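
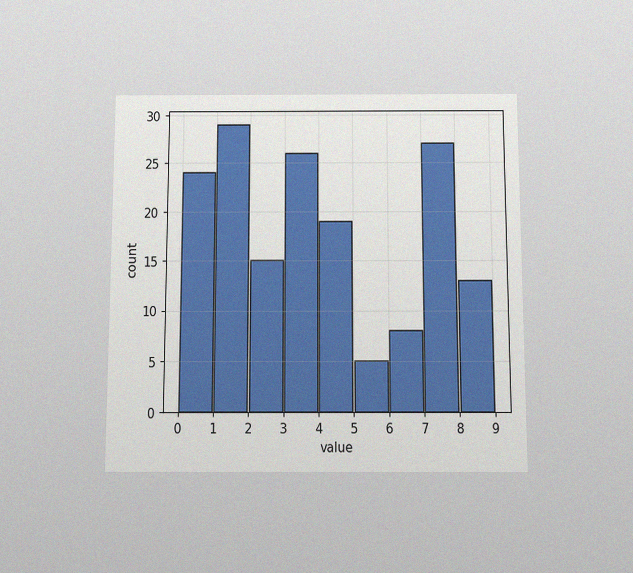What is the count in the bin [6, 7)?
The chart is viewed slightly from below, with some photo noise. The [6, 7) bin has height 8.

8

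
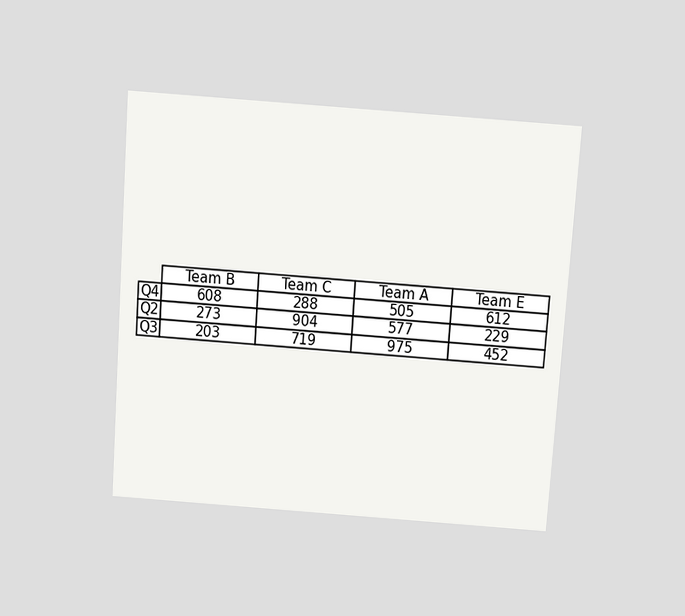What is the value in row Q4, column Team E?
The chart is tilted about 4° clockwise and viewed slightly from above. The (Q4, Team E) cell reads 612.

612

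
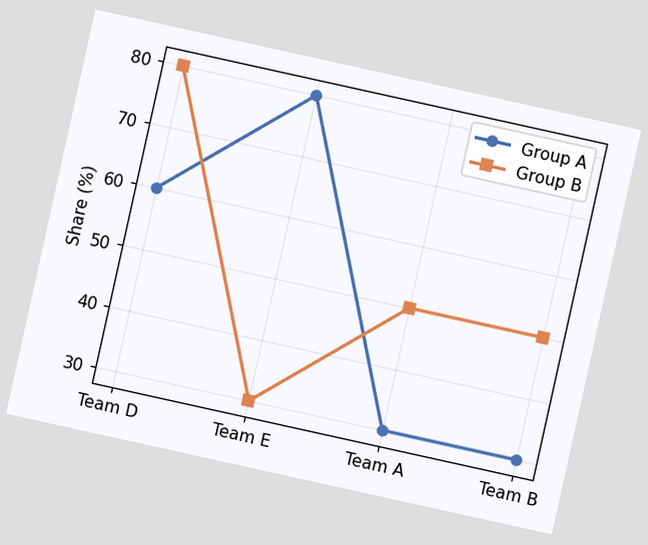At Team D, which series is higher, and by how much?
The chart is tilted about 12° clockwise. At Team D, Group B sits above the other line by 20%.

Group B, by 20%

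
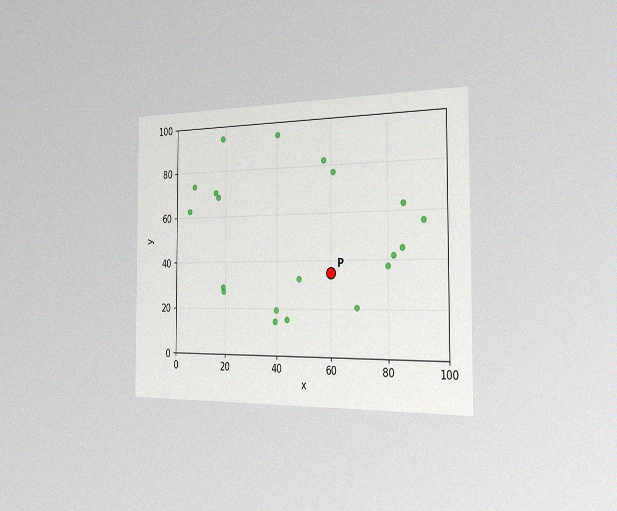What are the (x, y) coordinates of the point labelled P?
(60, 35)

The chart is viewed slightly from the right, with some photo noise. Following the gridlines from P to each axis, P sits at (60, 35).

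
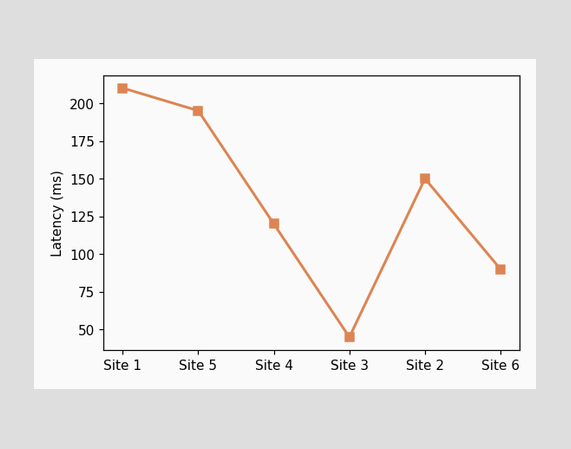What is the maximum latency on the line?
The highest point is at Site 1, and reading across to the y-axis gives 210ms.

210ms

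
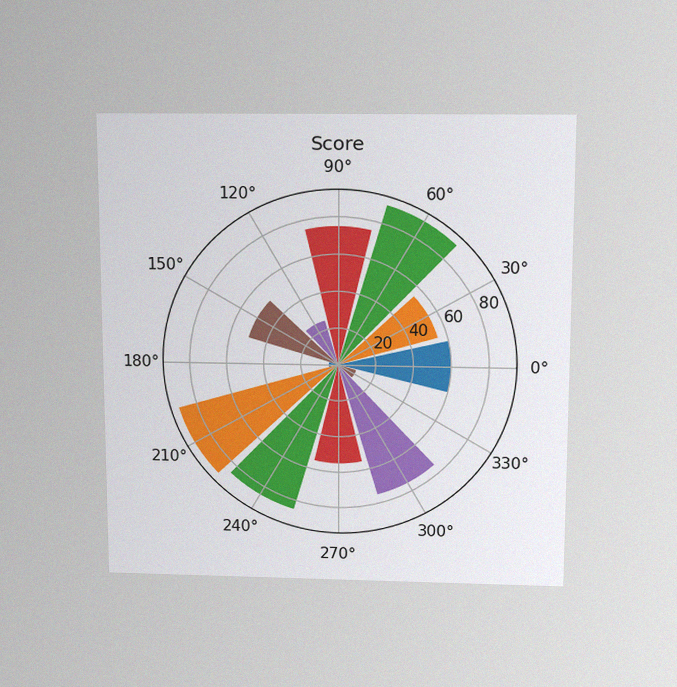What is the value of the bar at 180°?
5

The chart is viewed slightly from above, with some photo noise. The bar at 180° reaches 5 on the radial axis.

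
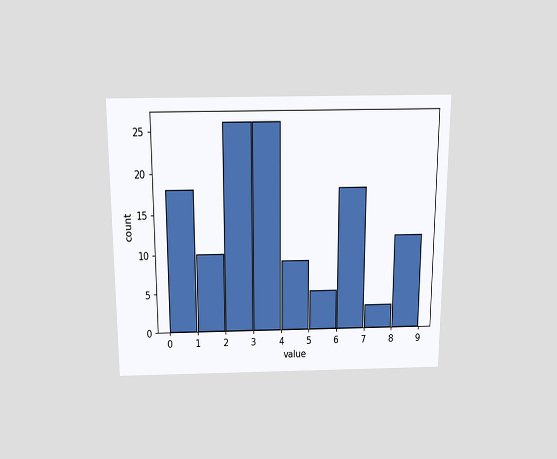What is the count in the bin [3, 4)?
The chart is viewed slightly from above. The [3, 4) bin has height 26.

26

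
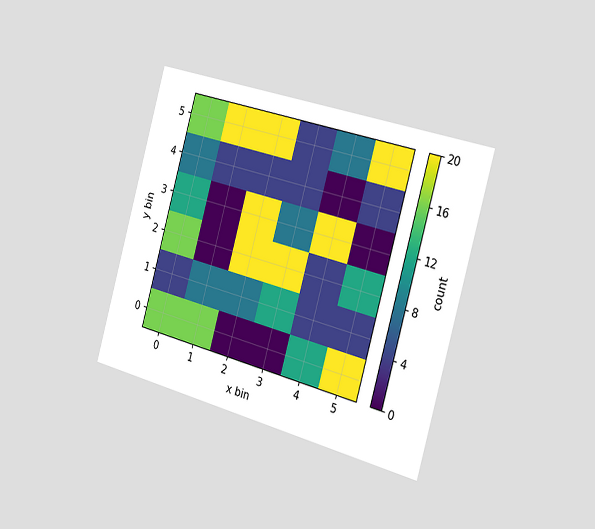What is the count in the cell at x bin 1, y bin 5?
20

The chart is tilted about 16° clockwise and viewed slightly from the right. Matching the cell (1, 5) against the colorbar gives 20.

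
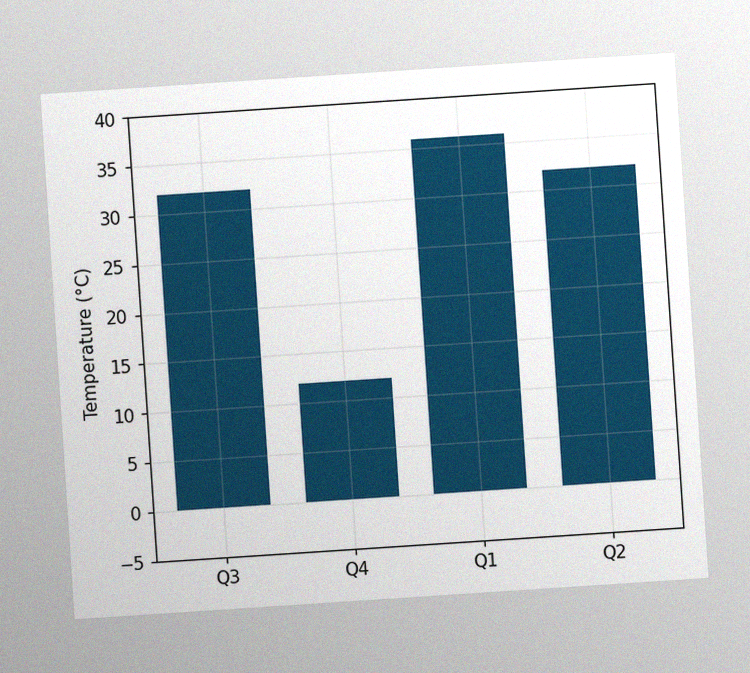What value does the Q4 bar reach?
The chart is tilted about 4° counter-clockwise, with some photo noise. Reading along the chart's y-axis, the Q4 bar reaches 12°C.

12°C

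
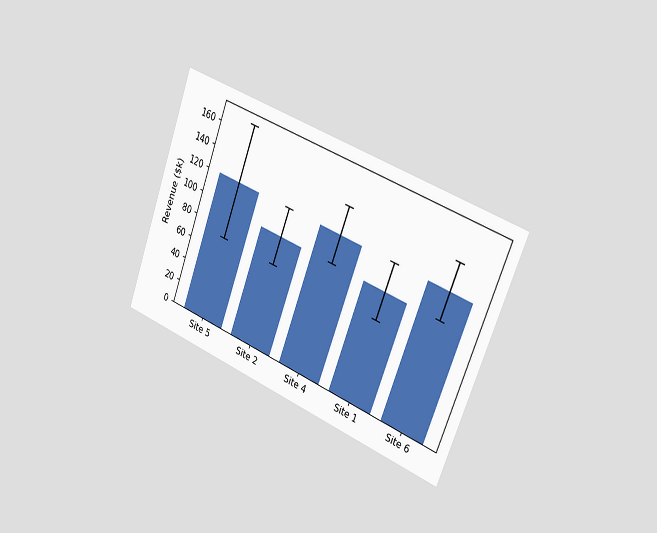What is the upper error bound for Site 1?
$120k

The chart is tilted about 21° clockwise and viewed slightly from the right. The Site 1 bar's upper whisker reaches $120k.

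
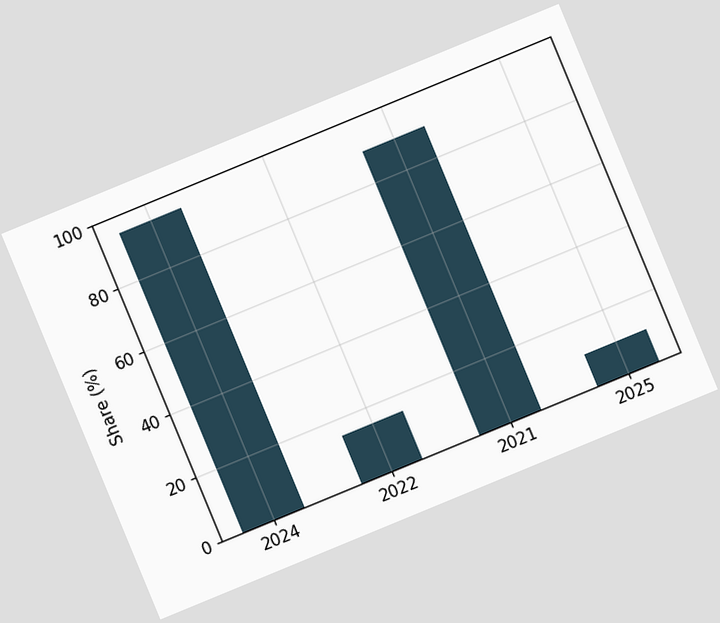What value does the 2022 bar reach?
15%

The chart is tilted about 22° counter-clockwise. Reading along the chart's y-axis, the 2022 bar reaches 15%.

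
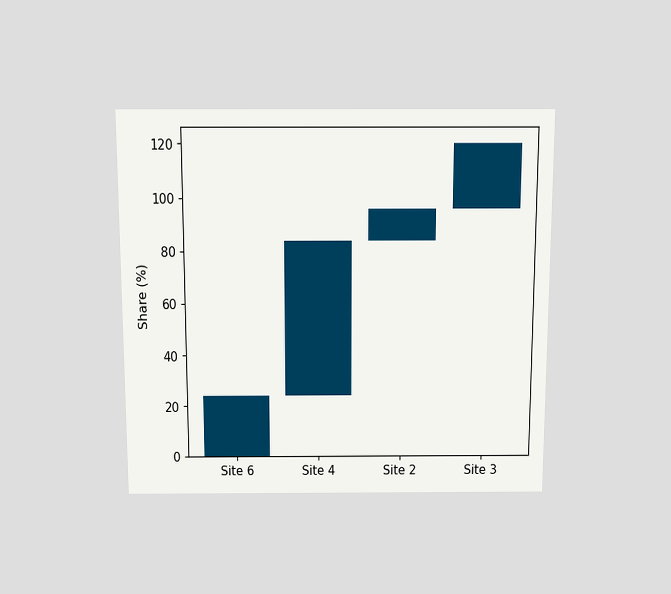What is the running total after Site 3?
120%

The chart is viewed slightly from above. After Site 3 the running total reaches 120%.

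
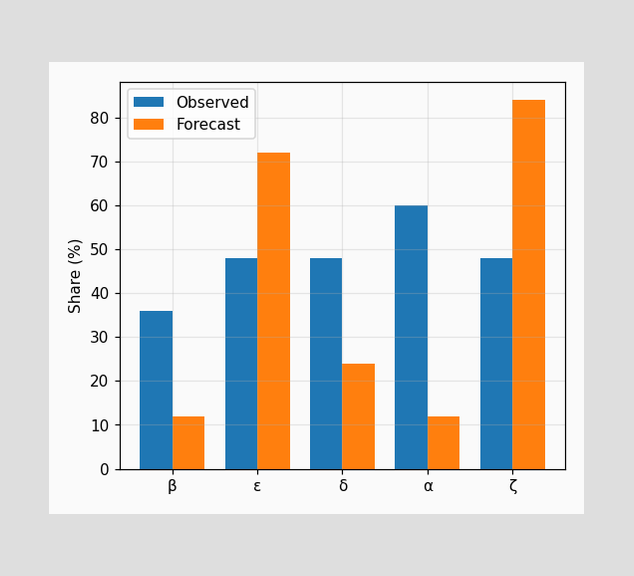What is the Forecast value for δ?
24%

The Forecast bar at δ reaches 24% on the y-axis.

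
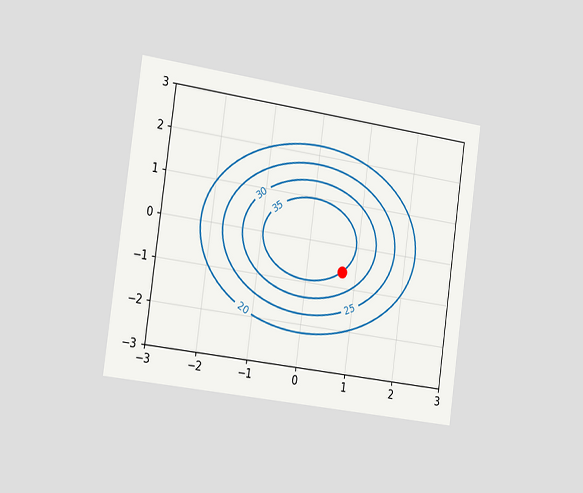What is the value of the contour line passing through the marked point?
The chart is tilted about 8° clockwise and viewed slightly from the left. The marked point sits on the contour labelled 35.

35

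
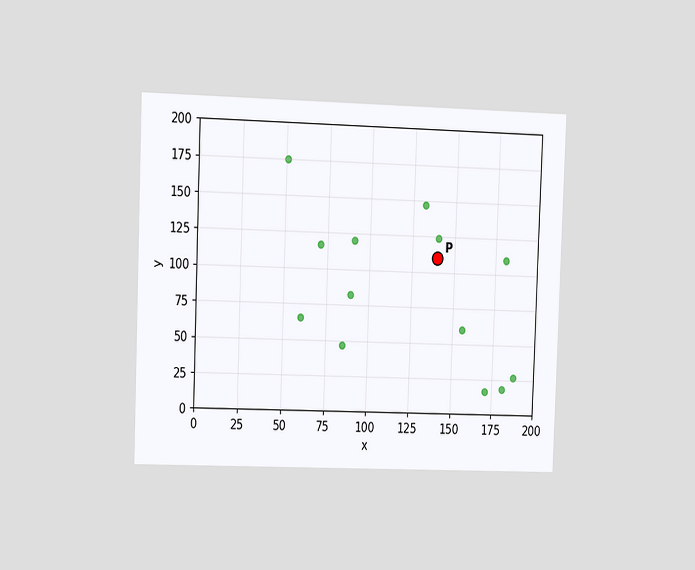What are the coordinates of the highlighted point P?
(140, 110)

The chart is tilted about 2° clockwise and viewed slightly from the left. Following the gridlines from P to each axis, P sits at (140, 110).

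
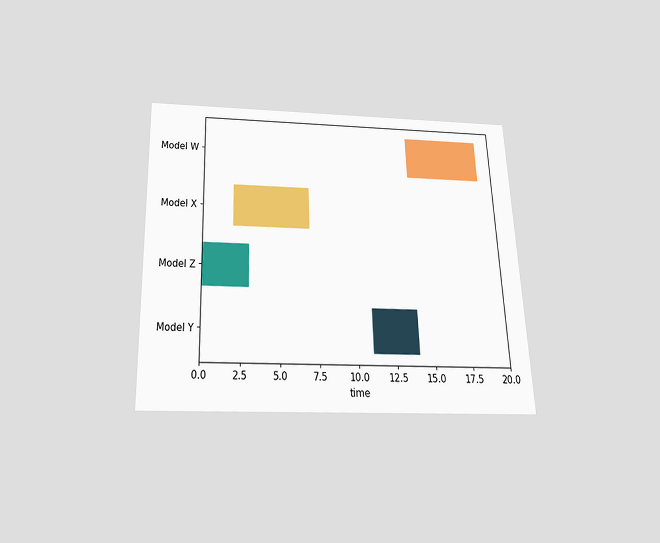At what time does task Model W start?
14

The chart is tilted about 2° counter-clockwise and viewed slightly from below. The Model W bar begins at t=14.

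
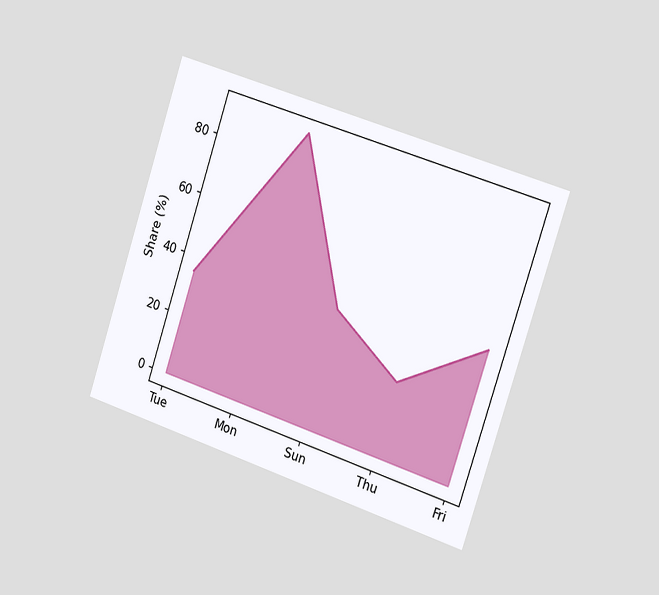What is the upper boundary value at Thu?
25%

The chart is tilted about 18° clockwise and viewed slightly from the right. At Thu the upper boundary is at 25%.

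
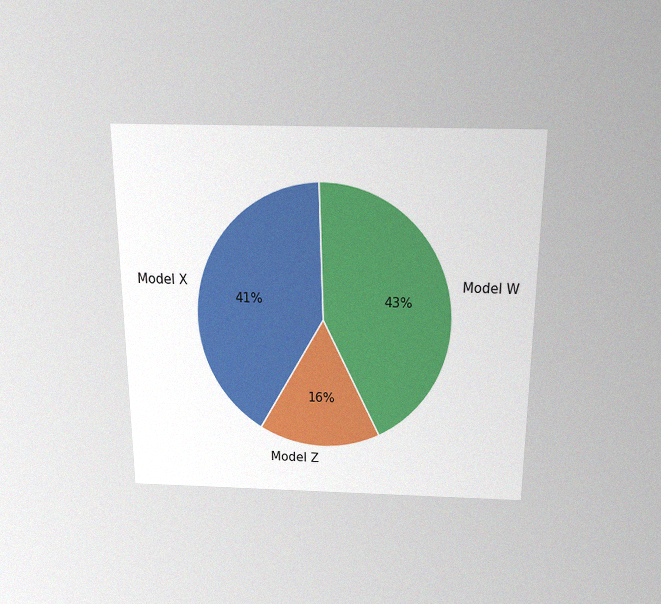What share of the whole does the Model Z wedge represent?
16%

The chart is viewed slightly from above, with some photo noise. The Model Z slice takes up 16% of the pie.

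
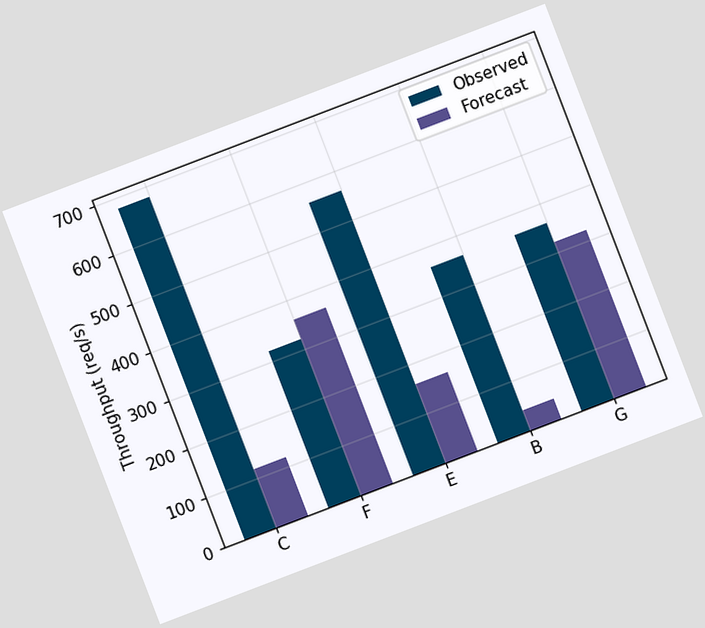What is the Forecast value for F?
360req/s

The chart is tilted about 21° counter-clockwise. The Forecast bar at F reaches 360req/s on the y-axis.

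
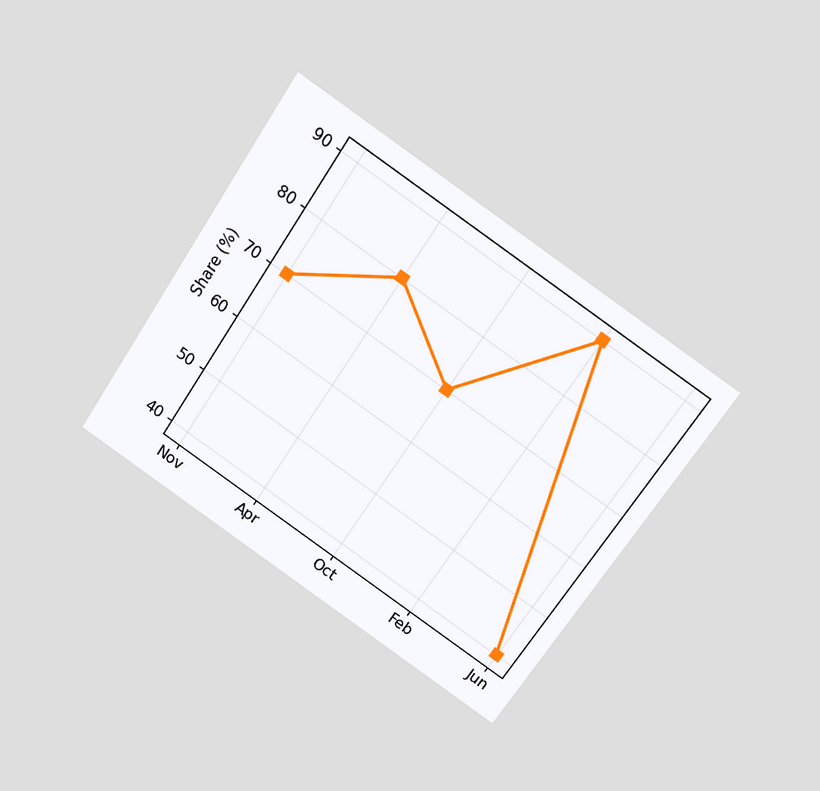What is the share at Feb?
90%

The chart is tilted about 34° clockwise and viewed slightly from above. At Feb, the line is at 90%.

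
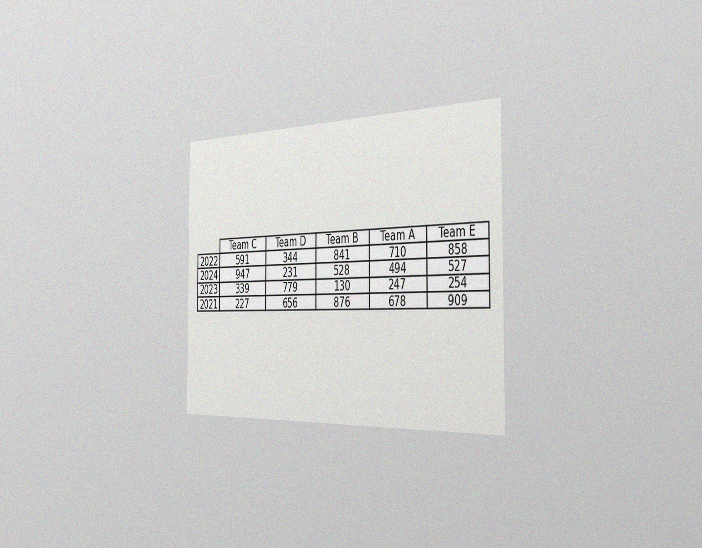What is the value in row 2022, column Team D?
344

The chart is viewed slightly from the right, with some photo noise. The (2022, Team D) cell reads 344.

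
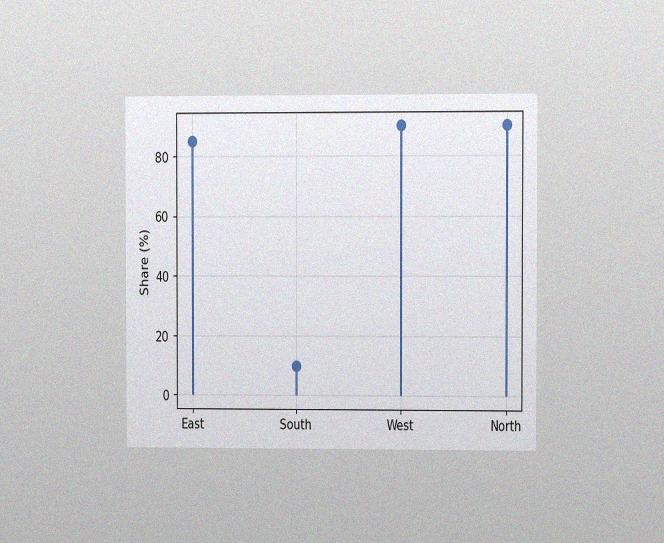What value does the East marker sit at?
The chart is viewed at a slight angle, with some photo noise. The East marker sits at 85%.

85%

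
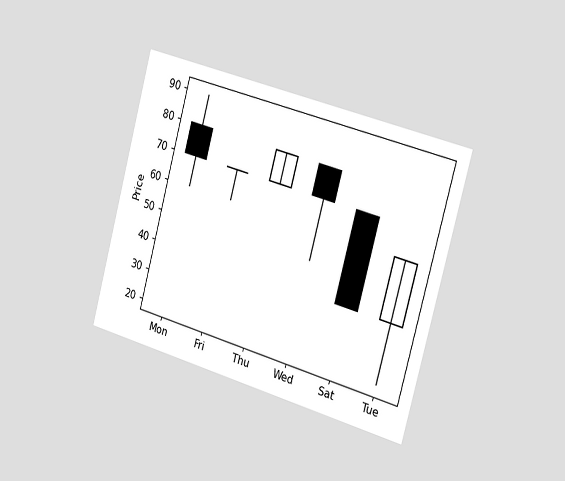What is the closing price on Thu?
80

The chart is tilted about 15° clockwise and viewed slightly from the right. The Thu candle closes at 80.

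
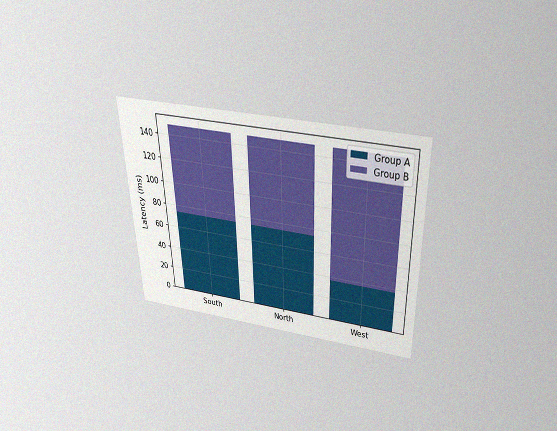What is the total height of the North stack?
148ms

The chart is tilted about 2° counter-clockwise and viewed slightly from above, with some photo noise. The North stack's top reaches 148ms on the y-axis.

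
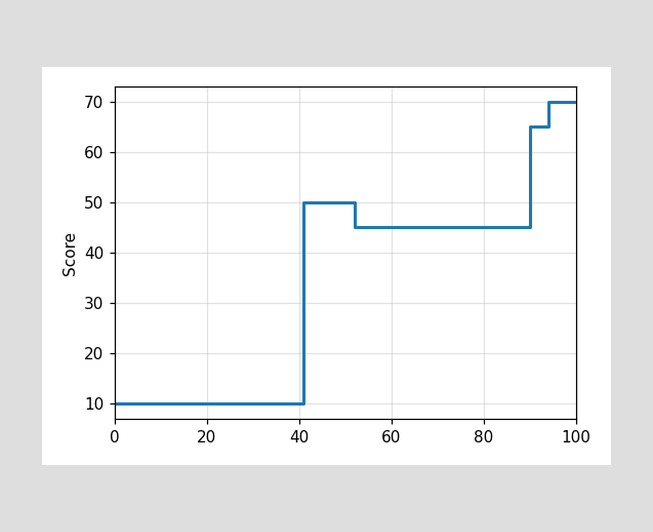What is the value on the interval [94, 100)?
On [94, 100) the step sits at 70.

70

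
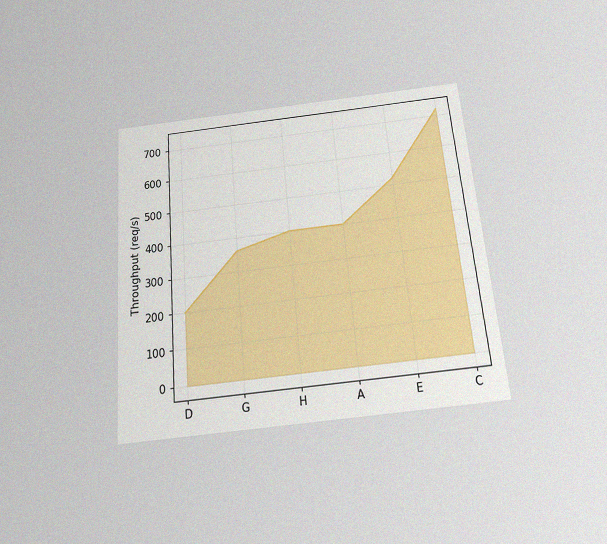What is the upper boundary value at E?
The chart is tilted about 5° counter-clockwise and viewed slightly from below, with some photo noise. At E the upper boundary is at 520req/s.

520req/s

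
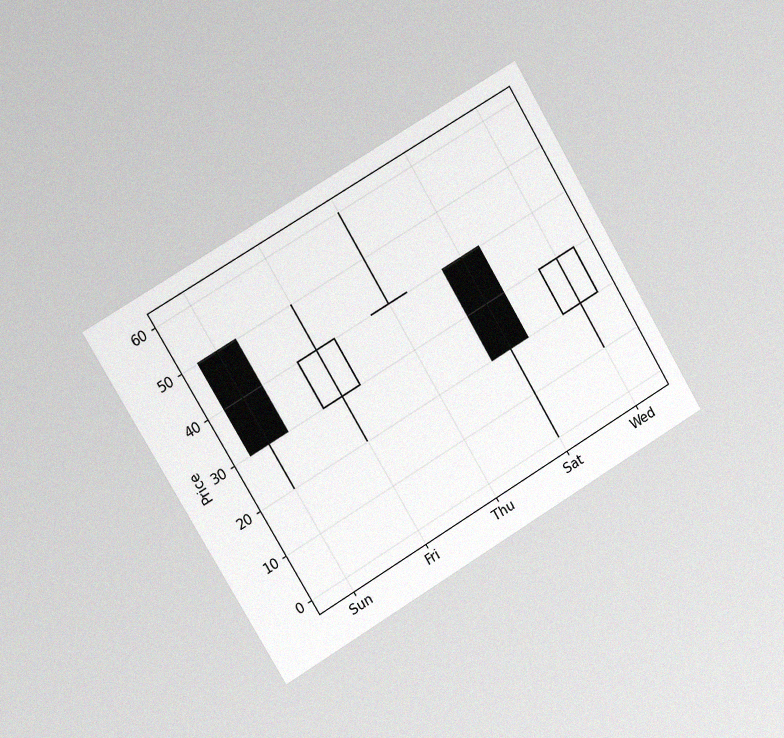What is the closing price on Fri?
40

The chart is tilted about 31° counter-clockwise and viewed slightly from the left, with some photo noise. The Fri candle closes at 40.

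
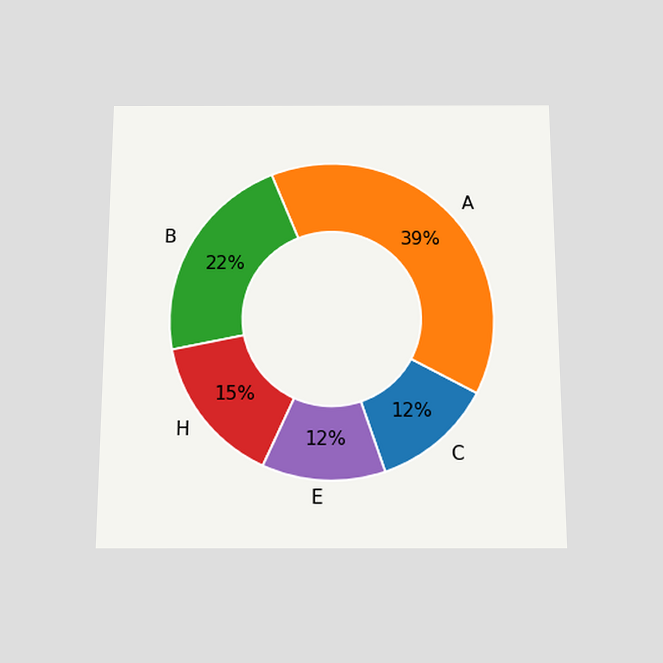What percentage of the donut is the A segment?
The chart is viewed slightly from below. The A segment takes up 39% of the ring.

39%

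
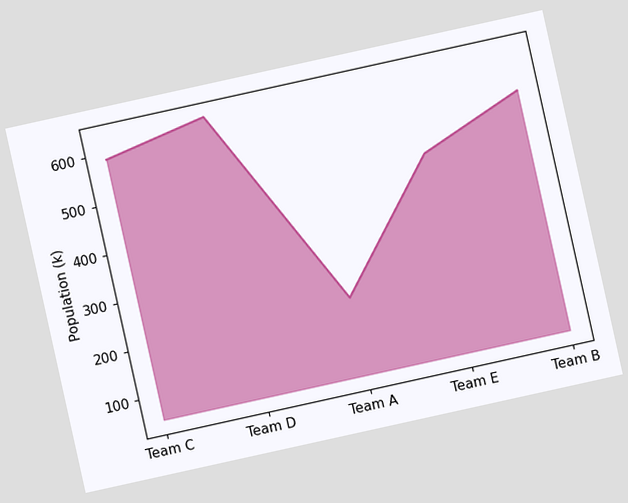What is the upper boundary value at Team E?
462k

The chart is tilted about 12° counter-clockwise. At Team E the upper boundary is at 462k.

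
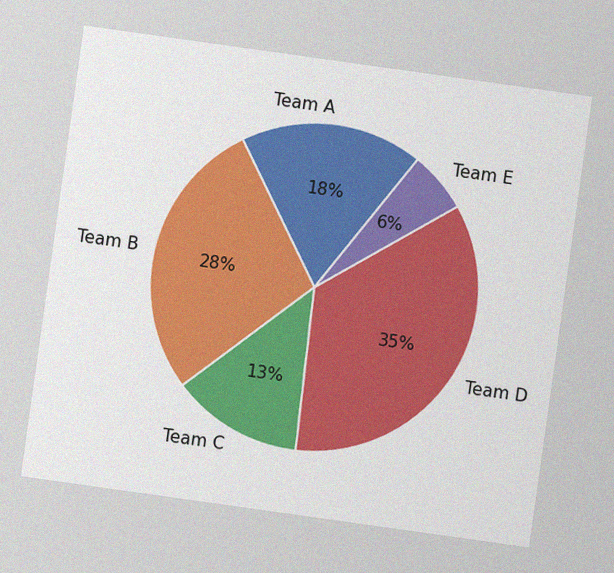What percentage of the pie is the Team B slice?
The chart is tilted about 8° clockwise, with some photo noise. The Team B slice takes up 28% of the pie.

28%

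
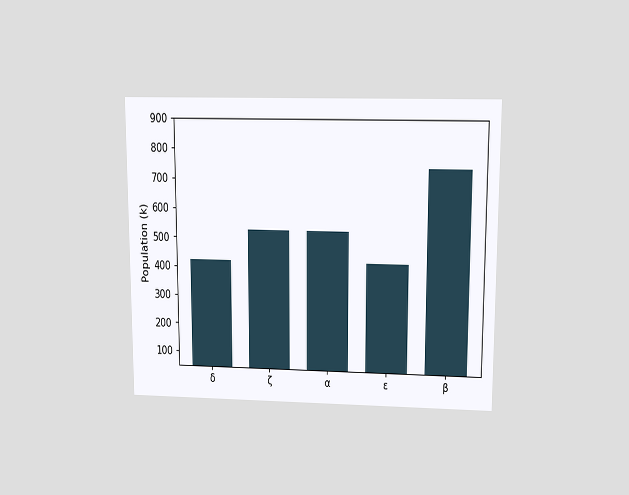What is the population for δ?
424k

The chart is viewed slightly from above. Reading along the chart's y-axis, the δ bar reaches 424k.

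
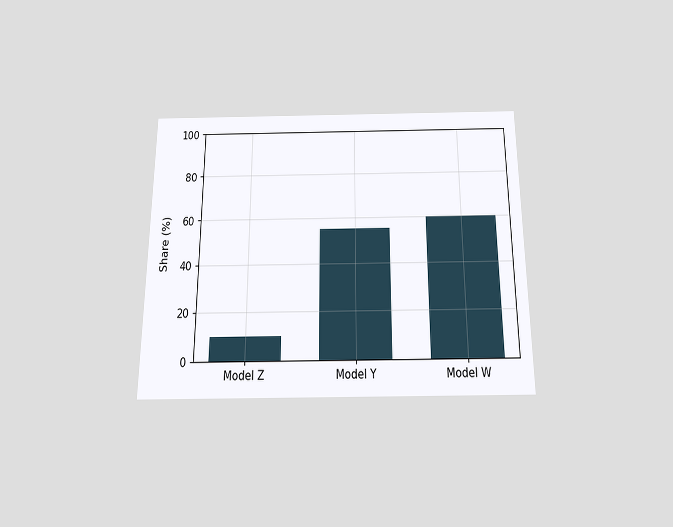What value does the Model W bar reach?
60%

The chart is viewed slightly from below. Reading along the chart's y-axis, the Model W bar reaches 60%.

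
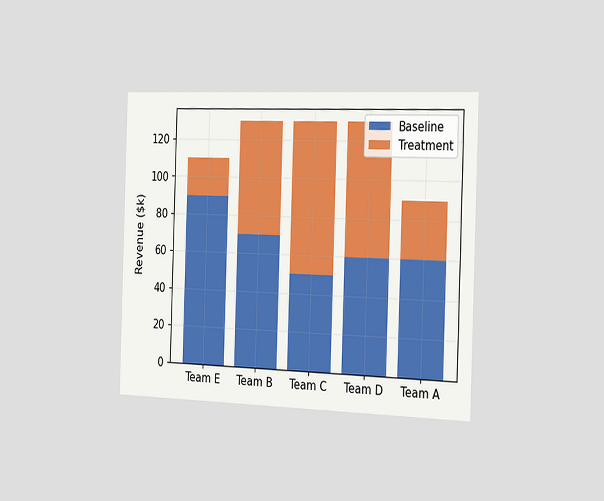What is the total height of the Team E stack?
The chart is viewed slightly from the right. The Team E stack's top reaches $110k on the y-axis.

$110k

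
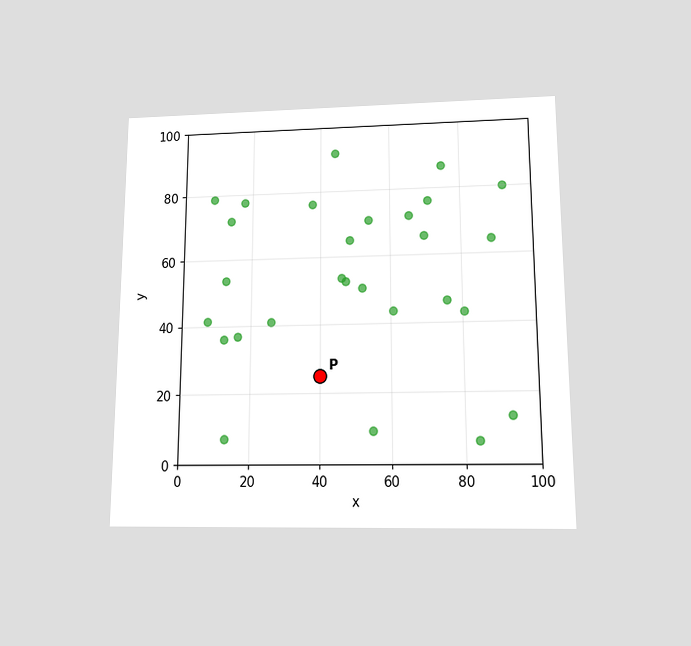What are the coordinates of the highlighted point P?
(40, 25)

The chart is viewed slightly from below. Following the gridlines from P to each axis, P sits at (40, 25).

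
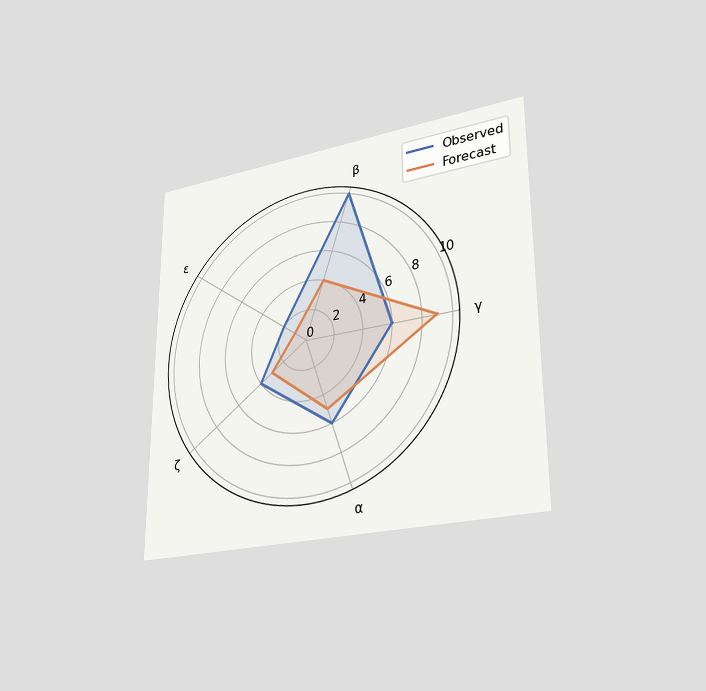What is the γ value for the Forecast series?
9

The chart is viewed slightly from the right. On the γ axis, Forecast reaches 9.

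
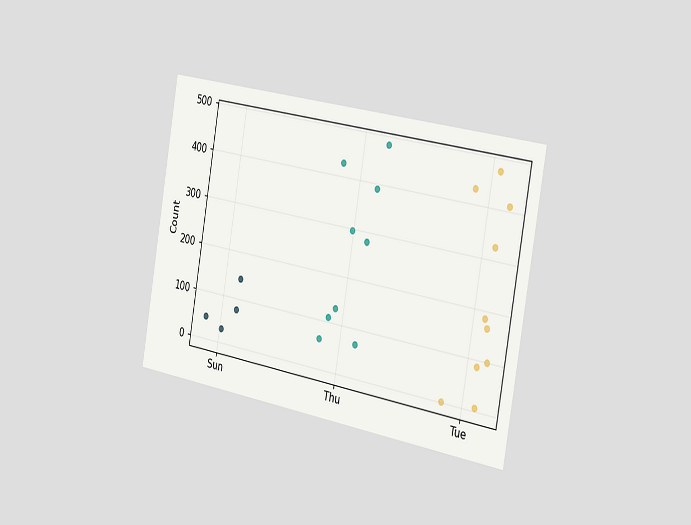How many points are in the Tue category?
The chart is tilted about 10° clockwise and viewed slightly from the right. Counting the markers in the Tue column gives 10.

10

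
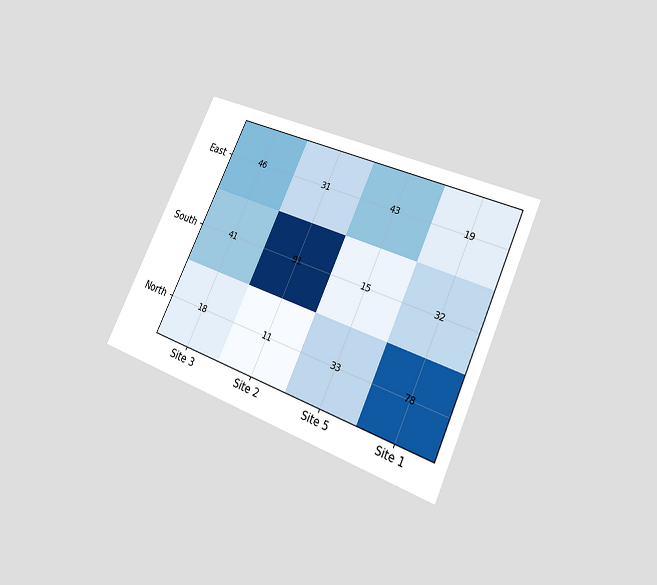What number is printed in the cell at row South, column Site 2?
The chart is tilted about 25° clockwise and viewed at a slight angle. The (South, Site 2) cell reads 91.

91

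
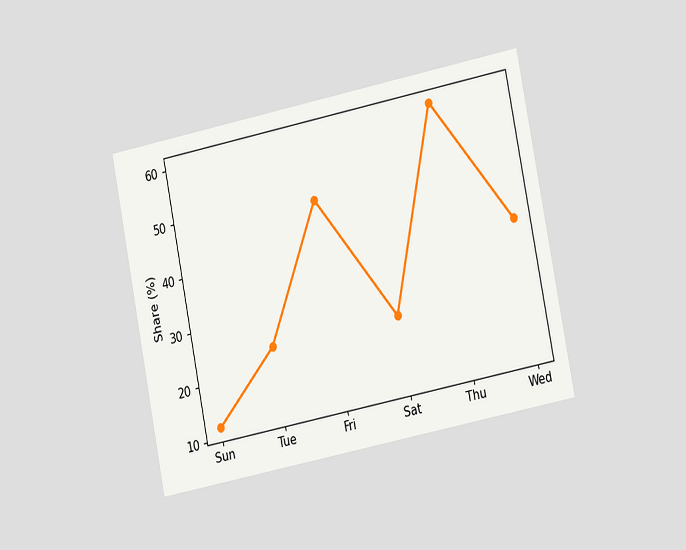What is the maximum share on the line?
60%

The chart is tilted about 11° counter-clockwise and viewed slightly from the right. The highest point is at Thu, and reading across to the y-axis gives 60%.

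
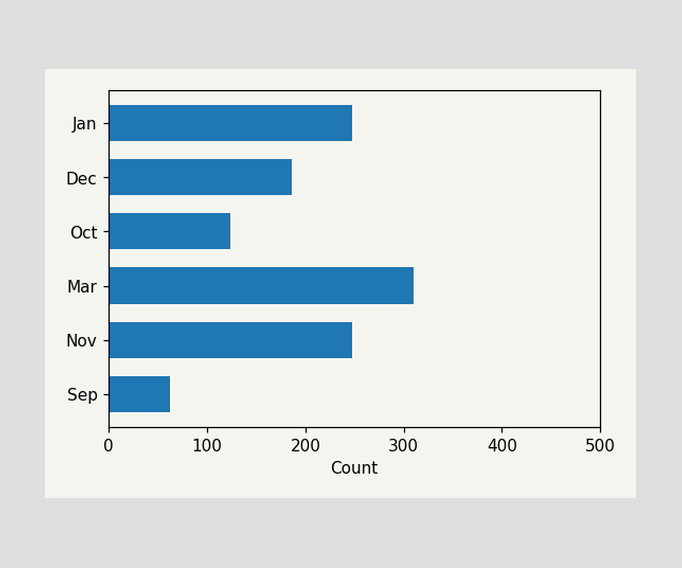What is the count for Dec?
Reading along the chart's x-axis, the Dec bar reaches 186.

186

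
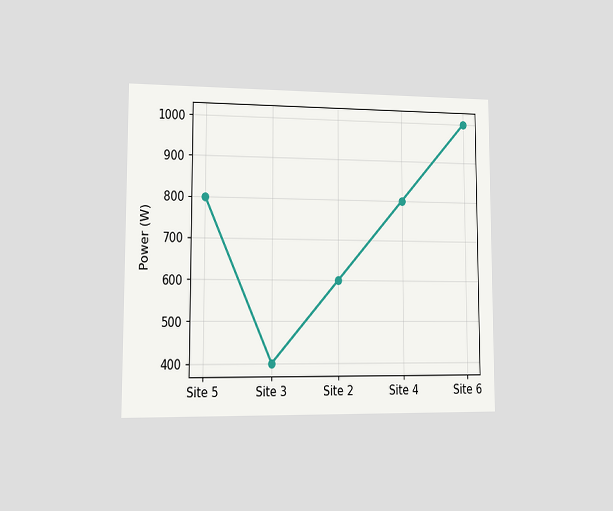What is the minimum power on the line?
The chart is viewed slightly from the left. The lowest point is at Site 3, and reading across to the y-axis gives 400W.

400W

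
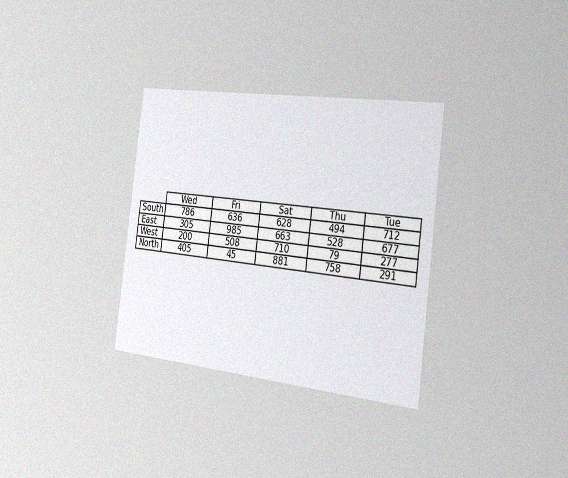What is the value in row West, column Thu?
The chart is tilted about 7° clockwise and viewed slightly from the right, with some photo noise. The (West, Thu) cell reads 79.

79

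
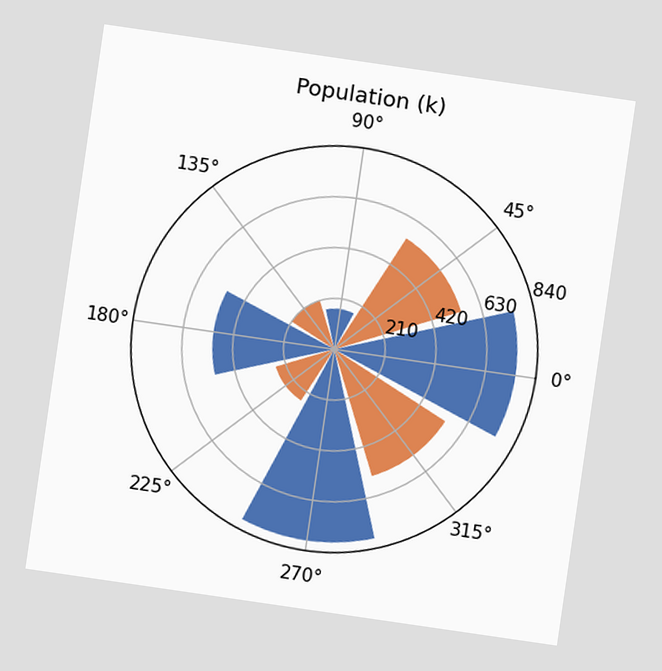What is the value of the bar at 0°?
756k

The chart is tilted about 8° clockwise. The bar at 0° reaches 756k on the radial axis.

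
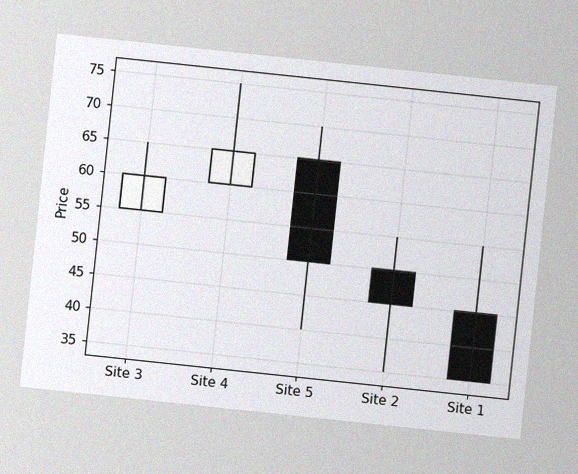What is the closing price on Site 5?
The chart is tilted about 6° clockwise, with some photo noise. The Site 5 candle closes at 50.

50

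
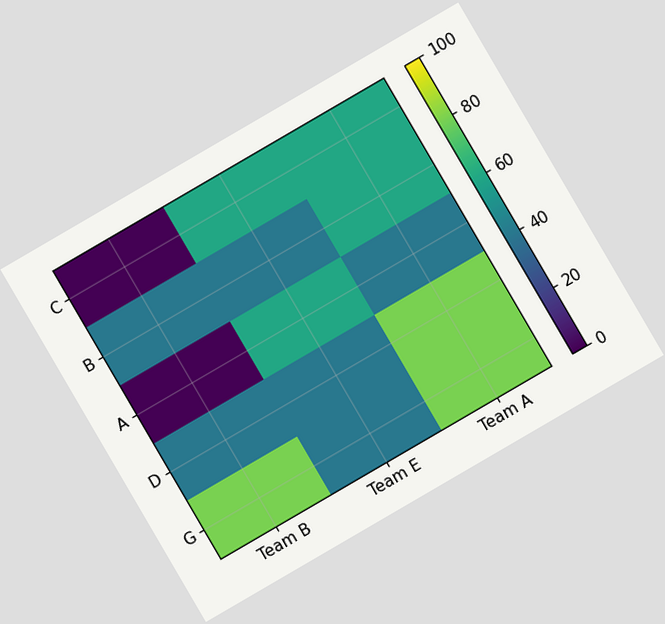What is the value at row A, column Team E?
The chart is tilted about 30° counter-clockwise. Matching cell (A, Team E) against the colorbar gives 60.

60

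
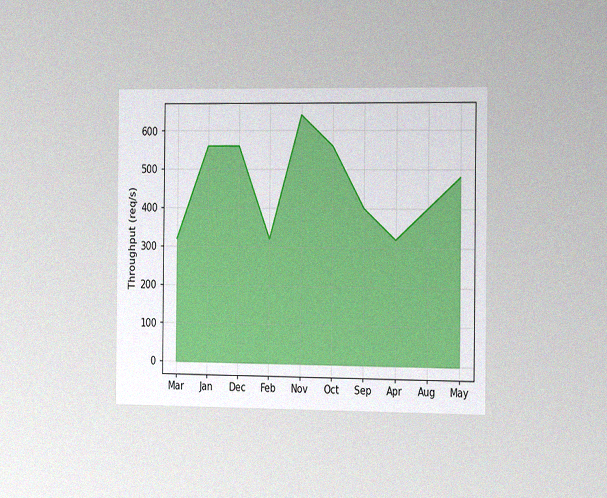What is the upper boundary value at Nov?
The chart is viewed slightly from the right, with some photo noise. At Nov the upper boundary is at 640req/s.

640req/s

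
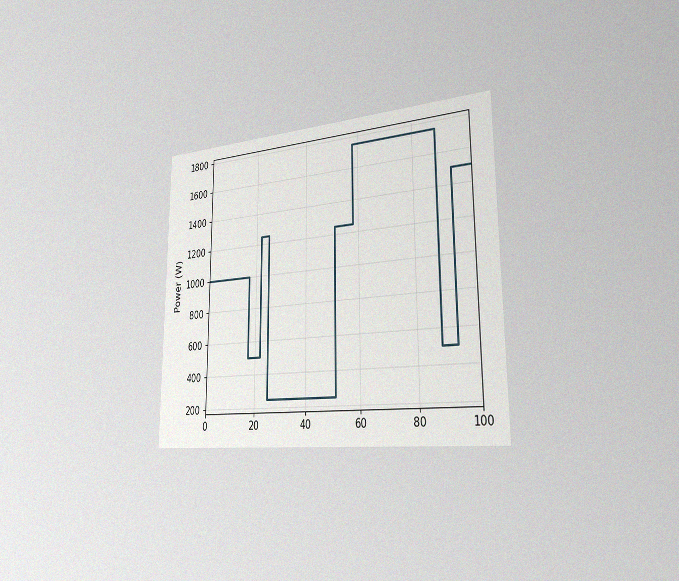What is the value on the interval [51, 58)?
The chart is viewed slightly from the right, with some photo noise. On [51, 58) the step sits at 1250W.

1250W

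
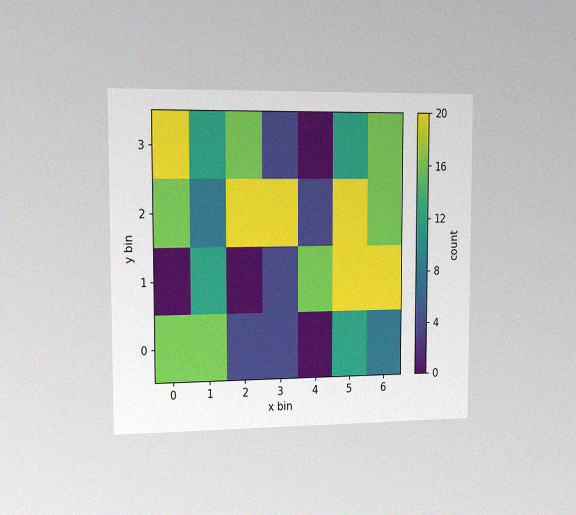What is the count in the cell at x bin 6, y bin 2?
The chart is viewed slightly from the left, with some photo noise. Matching the cell (6, 2) against the colorbar gives 16.

16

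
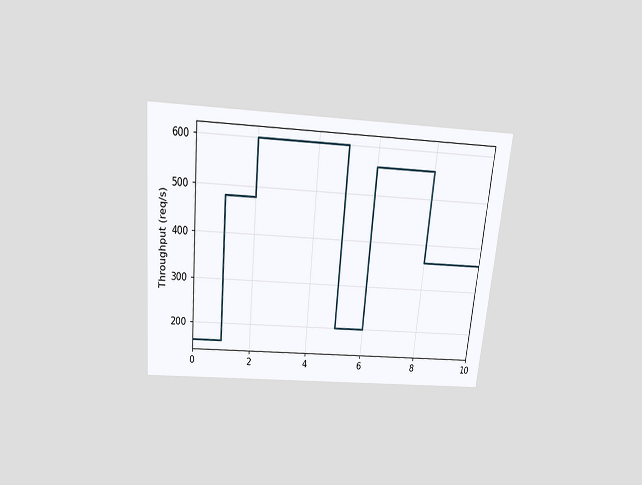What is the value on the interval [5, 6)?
The chart is tilted about 5° clockwise and viewed slightly from above. On [5, 6) the step sits at 200req/s.

200req/s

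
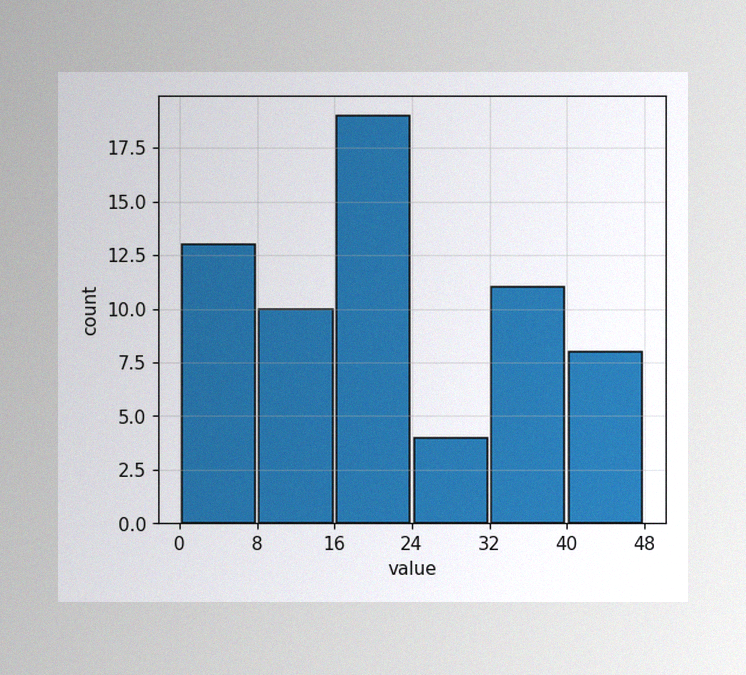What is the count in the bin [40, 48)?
The image has some photo noise and uneven lighting. The [40, 48) bin has height 8.

8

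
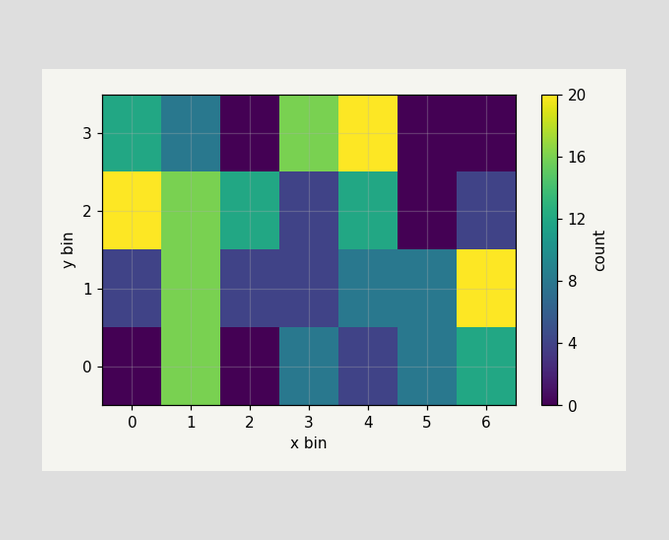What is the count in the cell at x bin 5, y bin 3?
0

Matching the cell (5, 3) against the colorbar gives 0.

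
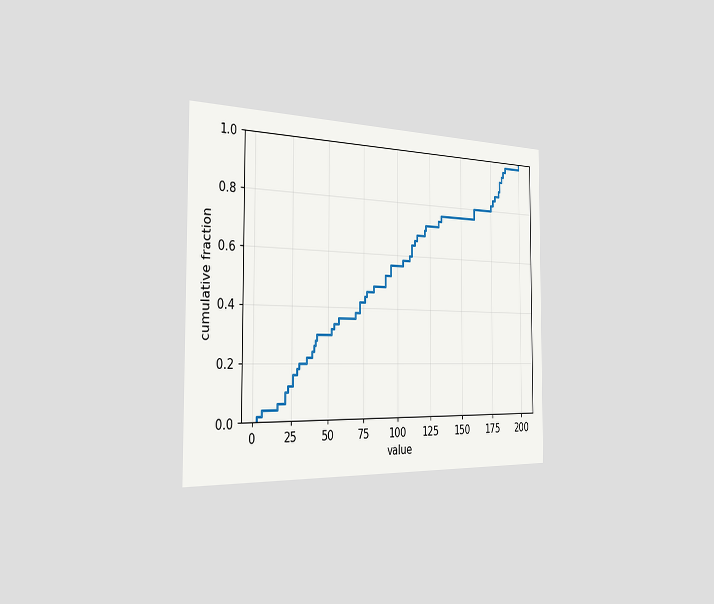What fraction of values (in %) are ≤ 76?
44%

The chart is viewed slightly from the left. At x=76 the ECDF step is at 44%.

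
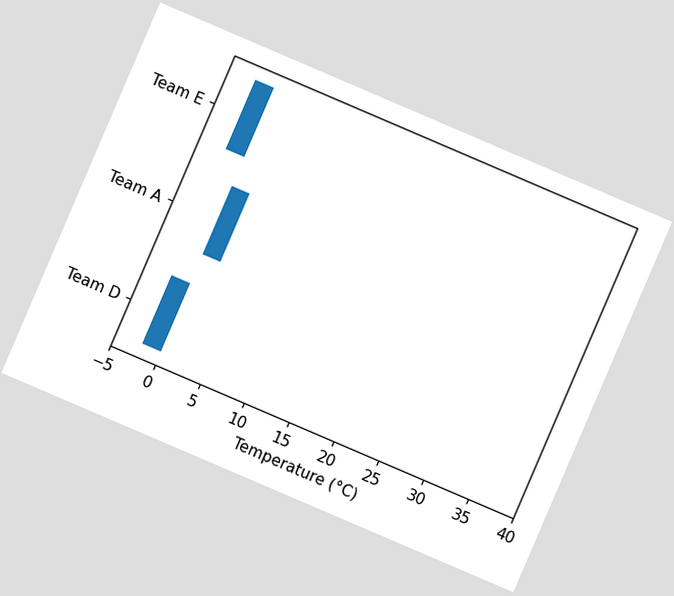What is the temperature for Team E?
-2°C

The chart is tilted about 23° clockwise. Reading along the chart's x-axis, the Team E bar reaches -2°C.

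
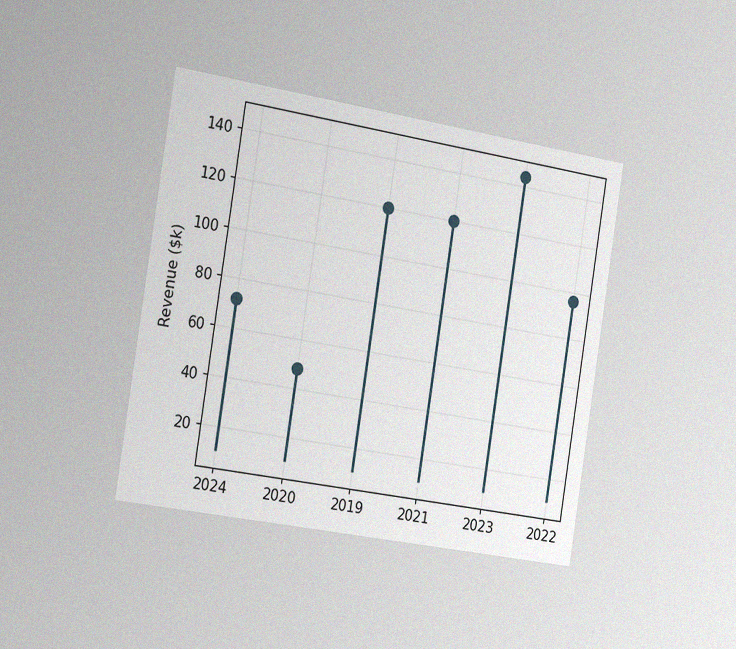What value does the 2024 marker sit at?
The chart is tilted about 9° clockwise and viewed slightly from the left, with some photo noise. The 2024 marker sits at $72k.

$72k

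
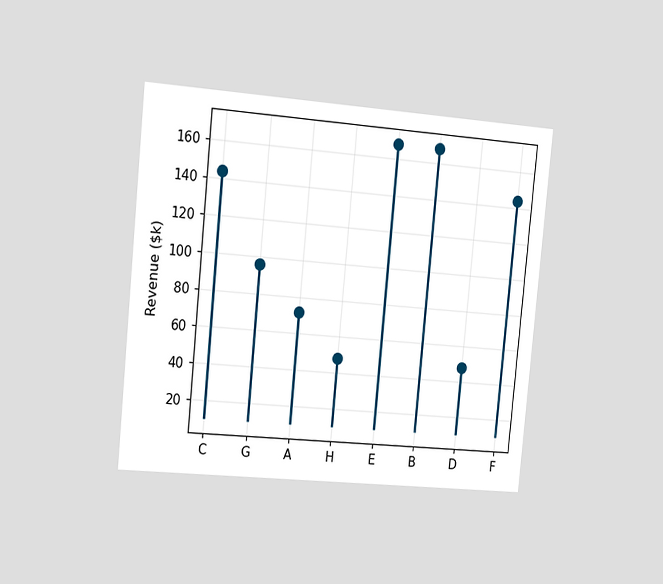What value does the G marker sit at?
$96k

The chart is tilted about 6° clockwise and viewed slightly from the left. The G marker sits at $96k.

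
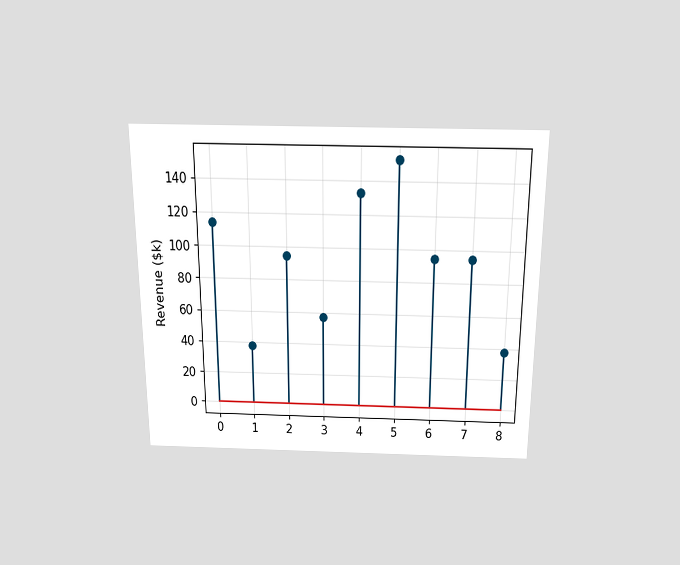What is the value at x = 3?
The chart is viewed slightly from above. The stem at x=3 reaches $57k.

$57k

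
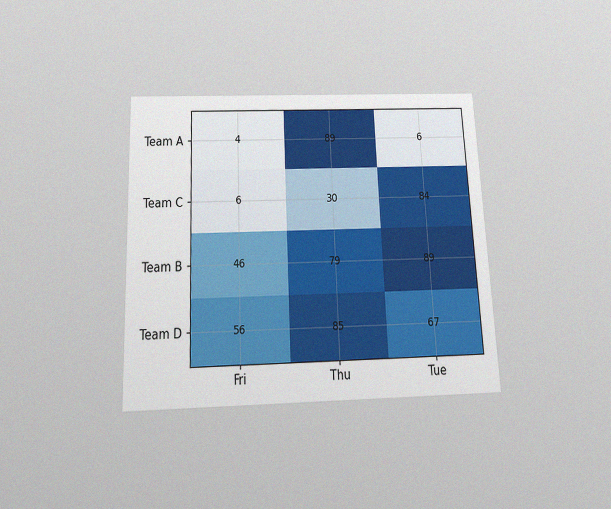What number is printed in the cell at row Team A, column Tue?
The chart is tilted about 2° counter-clockwise and viewed slightly from below, with some photo noise. The (Team A, Tue) cell reads 6.

6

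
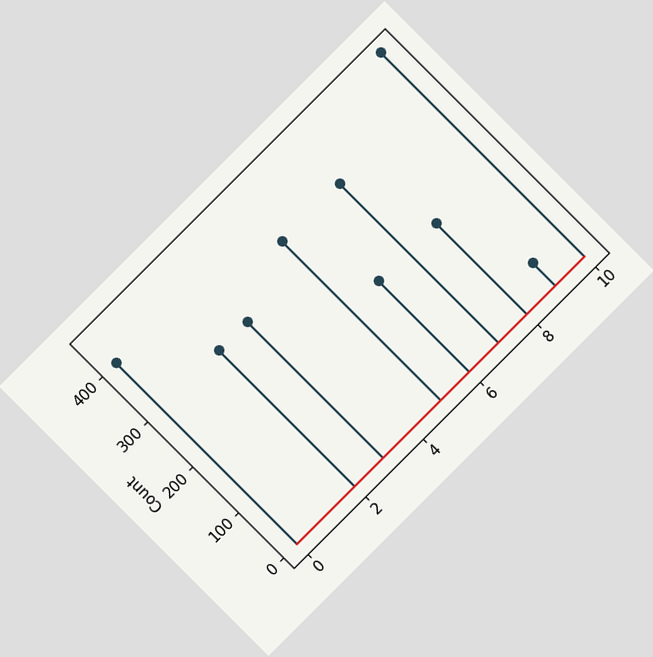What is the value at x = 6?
The chart is tilted about 45° counter-clockwise. The stem at x=6 reaches 200.

200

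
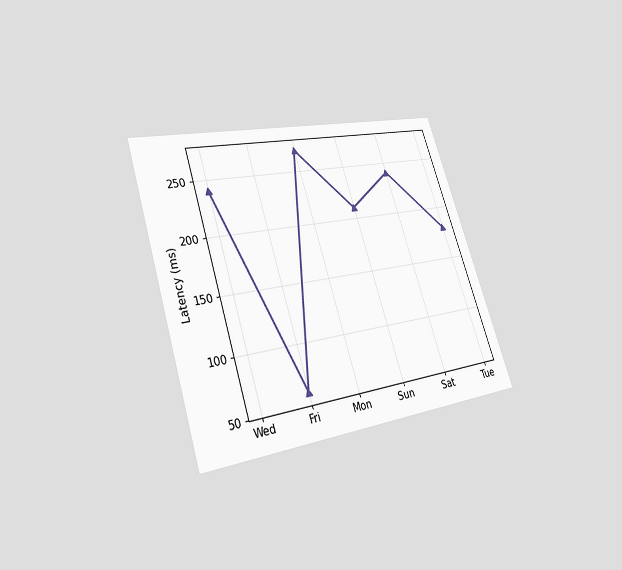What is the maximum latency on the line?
270ms

The chart is tilted about 18° counter-clockwise and viewed at a slight angle. The highest point is at Mon, and reading across to the y-axis gives 270ms.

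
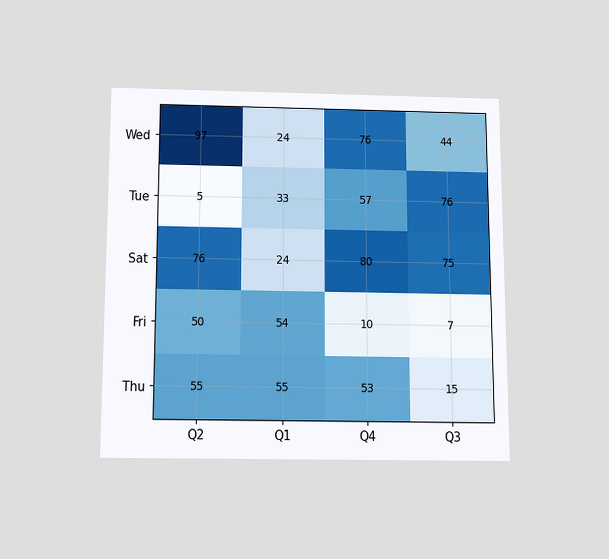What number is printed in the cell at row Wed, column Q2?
The chart is viewed slightly from below. The (Wed, Q2) cell reads 97.

97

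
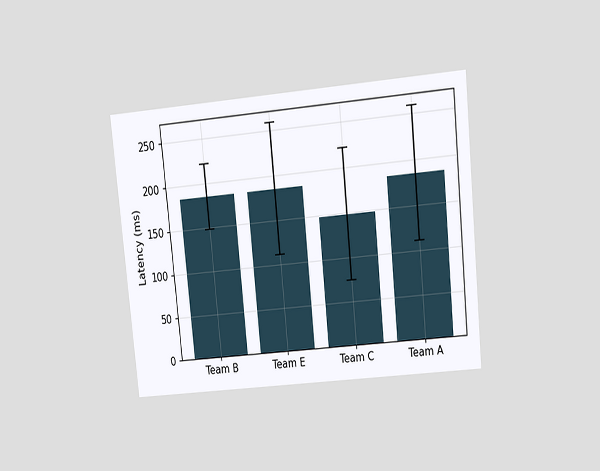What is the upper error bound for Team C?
222ms

The chart is tilted about 6° counter-clockwise and viewed at a slight angle. The Team C bar's upper whisker reaches 222ms.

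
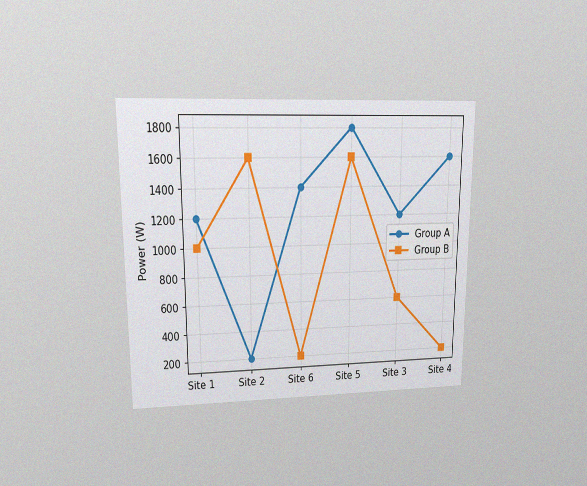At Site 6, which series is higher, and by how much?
The chart is viewed at a slight angle, with some photo noise. At Site 6, Group A sits above the other line by 1200W.

Group A, by 1200W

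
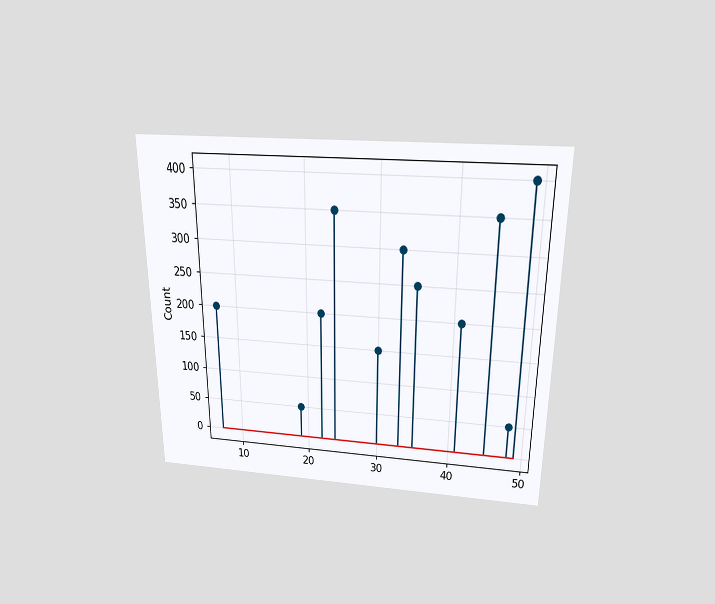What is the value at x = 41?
200

The chart is viewed slightly from above. The stem at x=41 reaches 200.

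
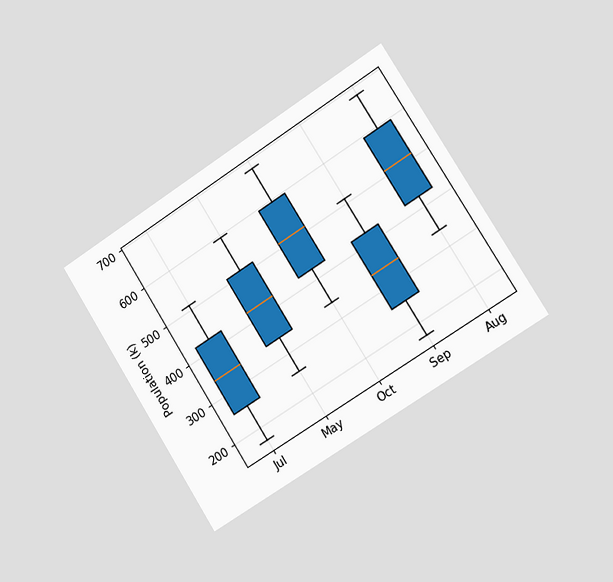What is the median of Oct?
The chart is tilted about 32° counter-clockwise and viewed slightly from the right. The median line in the Oct box sits at 510k.

510k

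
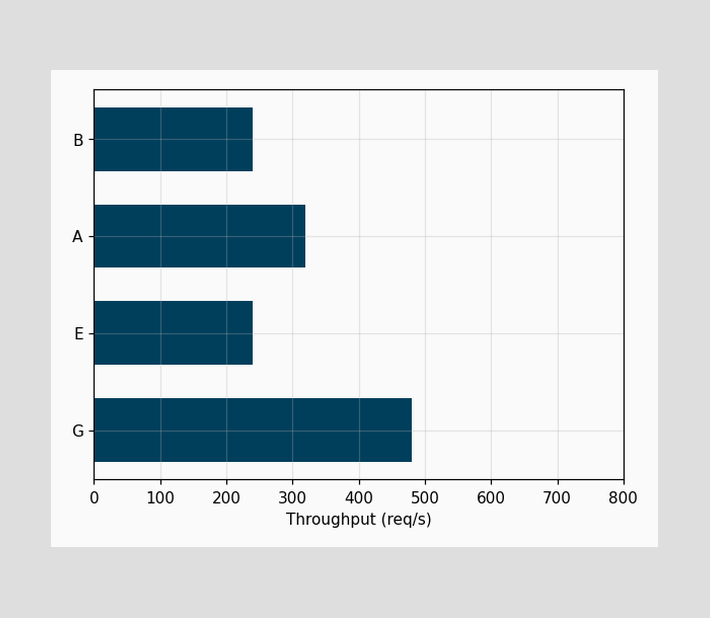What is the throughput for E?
240req/s

Reading along the chart's x-axis, the E bar reaches 240req/s.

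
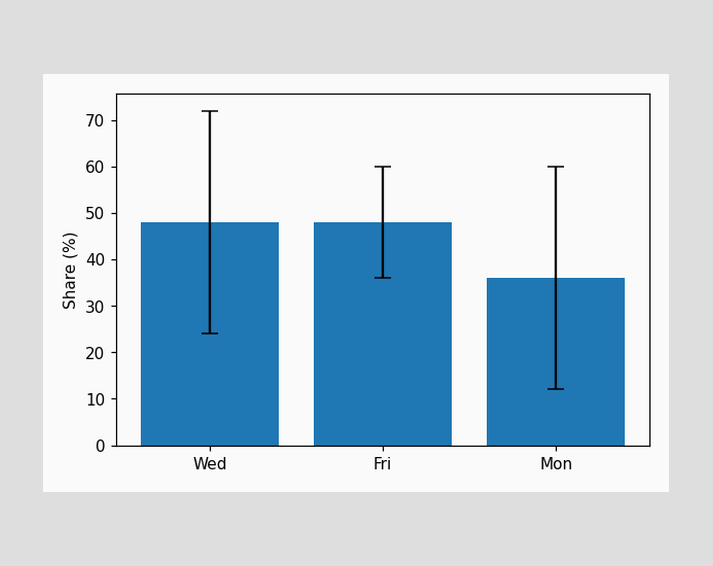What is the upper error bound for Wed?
72%

The Wed bar's upper whisker reaches 72%.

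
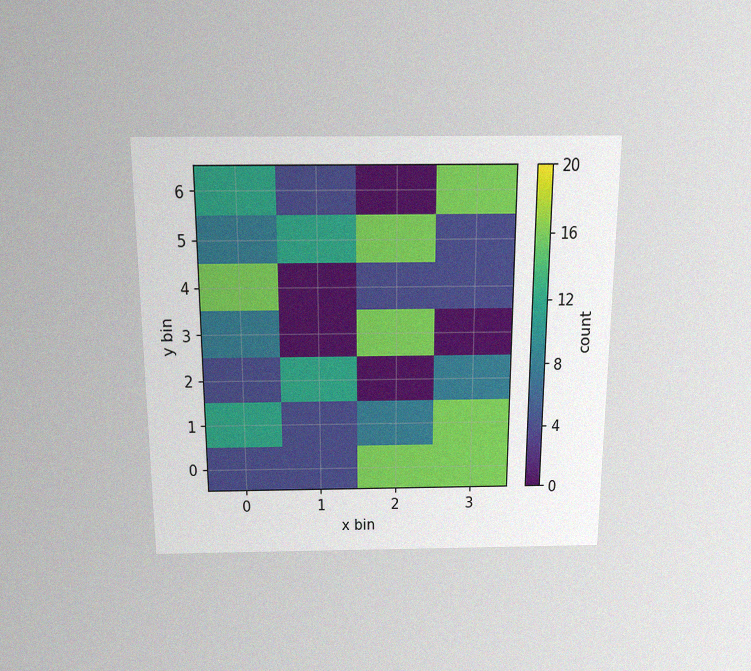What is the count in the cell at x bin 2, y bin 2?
0

The chart is viewed slightly from above, with some photo noise. Matching the cell (2, 2) against the colorbar gives 0.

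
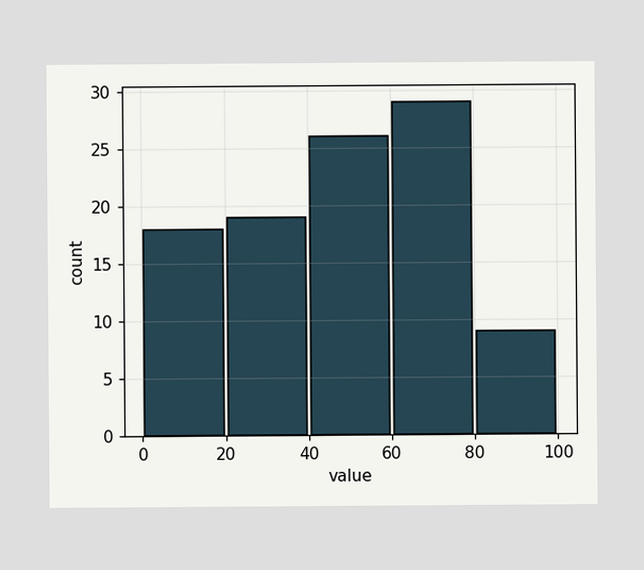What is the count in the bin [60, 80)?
29

The [60, 80) bin has height 29.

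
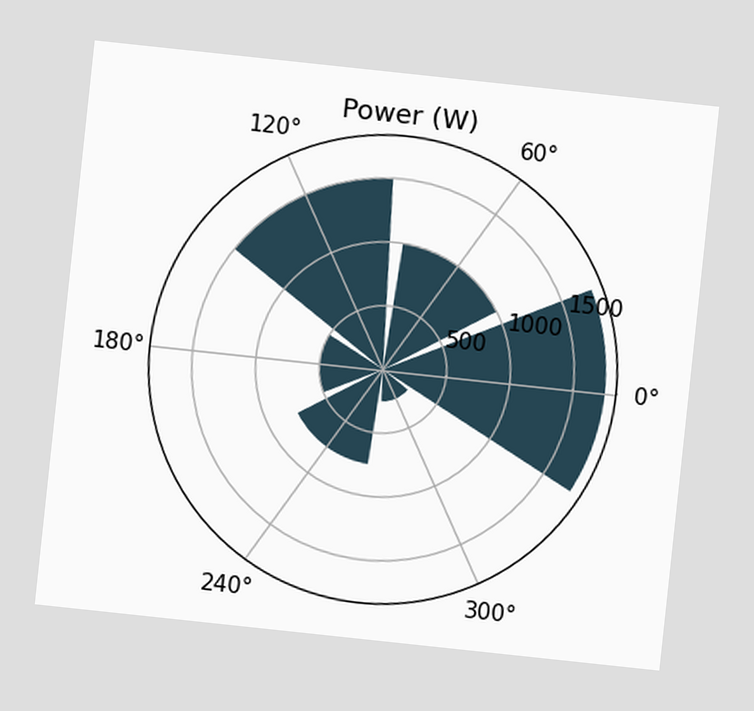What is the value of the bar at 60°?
1000W

The chart is tilted about 6° clockwise. The bar at 60° reaches 1000W on the radial axis.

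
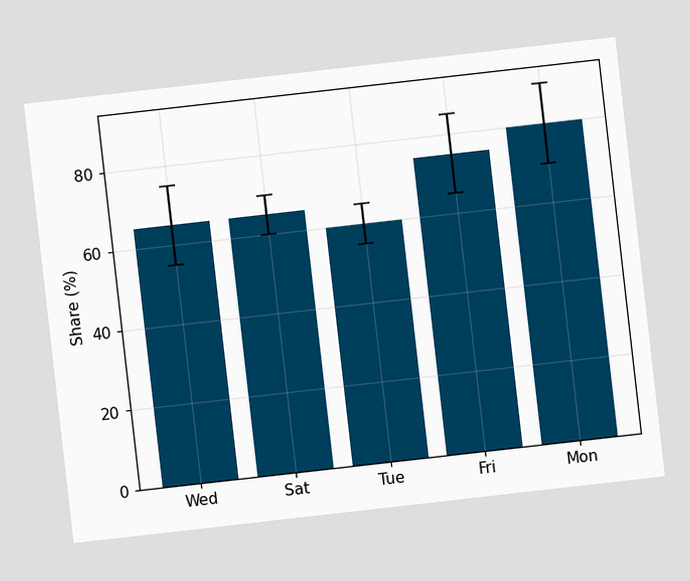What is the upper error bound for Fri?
The chart is tilted about 6° counter-clockwise. The Fri bar's upper whisker reaches 85%.

85%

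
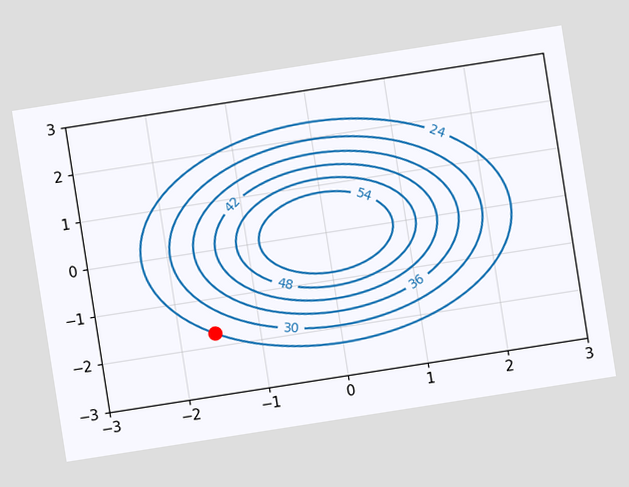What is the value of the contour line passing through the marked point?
24

The chart is tilted about 9° counter-clockwise. The marked point sits on the contour labelled 24.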